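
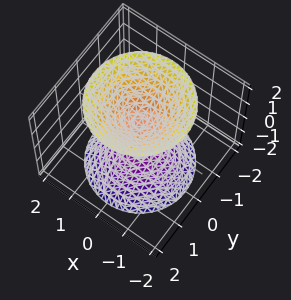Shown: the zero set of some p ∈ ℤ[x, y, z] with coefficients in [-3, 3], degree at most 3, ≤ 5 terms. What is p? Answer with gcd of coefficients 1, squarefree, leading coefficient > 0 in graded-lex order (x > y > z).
1. The picture has 2 separate pieces.
2. The degree is 2 — two separate bowl-shaped sheets opening away from each other; a quadric.
3. Symmetries: rotational symmetry about the z-axis ⇒ p depends on x, y only through x² + y²; it's symmetric under z → −z, forcing even powers of z.
4. Observable constraints: a circular section at z = -1 has radius between 0 and 1; it misses every integer gridline on the x-axis; it misses every integer gridline on the y-axis.
5. Matching integer coefficients to the picture gives p.

3*x^2 + 3*y^2 - 2*z^2 + 1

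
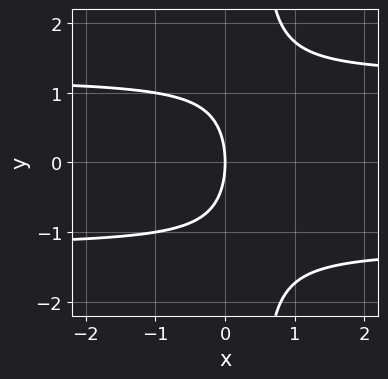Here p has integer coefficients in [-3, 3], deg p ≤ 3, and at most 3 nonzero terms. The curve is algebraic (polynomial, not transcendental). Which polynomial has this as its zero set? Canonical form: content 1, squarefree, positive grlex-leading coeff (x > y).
(a) Degree: the shape is more complex than any degree-2 curve, so deg p = 3.
(b) Symmetries: it's symmetric under y → −y, forcing even powers of y.
(c) From the axis intercepts and sections: it meets the y-axis at y = 0 (among the integer gridlines); one x-axis crossing is at x = 0.
(d) The integer polynomial consistent with all of this is the stated p.

2*x*y^2 - y^2 - 3*x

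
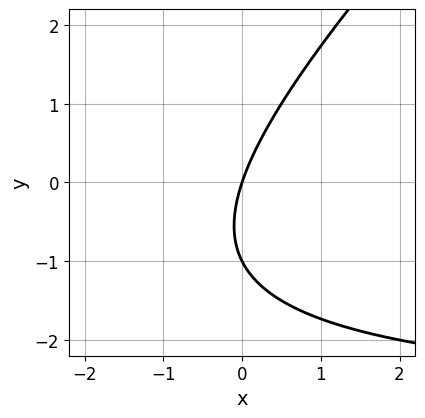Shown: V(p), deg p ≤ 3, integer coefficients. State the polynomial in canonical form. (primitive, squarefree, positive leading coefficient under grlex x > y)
First, degree: the shape is more complex than any degree-1 curve, so deg p = 2.
Then, from the axis intercepts and sections: one x-axis crossing is at x = 0; the y-axis gridline crossings are at y ∈ {-1, 0}.
Finally, putting this together gives p.

x*y - y^2 + 3*x - y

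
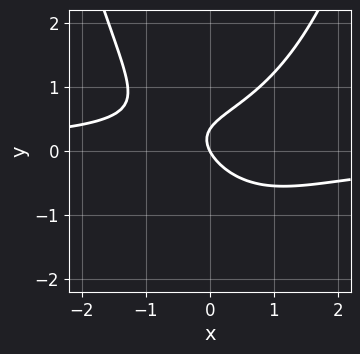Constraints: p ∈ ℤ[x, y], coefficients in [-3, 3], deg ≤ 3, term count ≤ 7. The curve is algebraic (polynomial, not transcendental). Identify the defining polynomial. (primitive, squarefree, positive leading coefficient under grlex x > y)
2*x^2*y - x*y - 3*y^2 + 2*x + y

1. deg p = 3. The shape is more complex than any degree-2 curve.
2. Against the integer gridlines: it meets the x-axis at x = 0 (among the integer gridlines); it meets the y-axis at y = 0 (among the integer gridlines).
3. These observations pin down the coefficients.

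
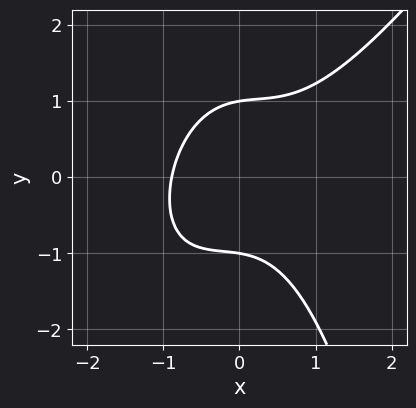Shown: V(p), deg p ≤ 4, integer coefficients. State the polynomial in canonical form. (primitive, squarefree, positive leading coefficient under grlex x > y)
3*x^3 - 2*x^2*y - 3*y^2 + x + 3

The degree is 3 — the shape is more complex than any degree-2 curve.
From the axis intercepts and sections: among the integer gridlines, it crosses the y-axis at y ∈ {-1, 1}.
Assembling these constraints gives the stated polynomial.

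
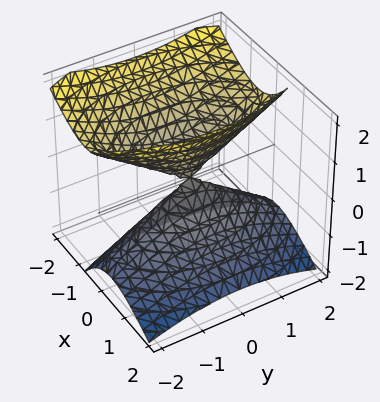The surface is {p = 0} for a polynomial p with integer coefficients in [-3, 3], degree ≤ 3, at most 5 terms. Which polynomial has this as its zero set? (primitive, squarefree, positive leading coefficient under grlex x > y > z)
1. The picture has 2 separate pieces. Treating them together as one polynomial.
2. The degree is 2 — the shape is more complex than any degree-1 surface.
3. From the axis intercepts and sections: one x-axis crossing is at x = 0; one z-axis crossing is at z = 0; it crosses the y-axis at the gridline y = 0.
4. Putting this together gives p.

3*x^2 + 2*x*z + y^2 - 2*z^2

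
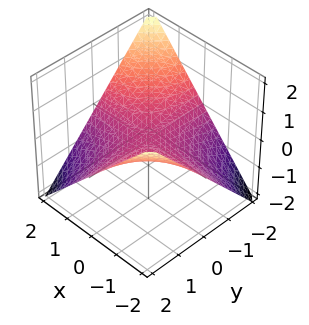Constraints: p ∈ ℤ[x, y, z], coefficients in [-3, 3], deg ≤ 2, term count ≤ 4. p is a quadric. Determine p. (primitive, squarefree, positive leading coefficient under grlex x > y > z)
The degree is 2 — a hyperbolic paraboloid; a quadric.
Against the integer gridlines: every point of the x-axis in the box is on the surface; one z-axis crossing is at z = 0.
Assembling these constraints gives the stated polynomial. Check: (0, 1, 0) on the y-axis lies on the surface, and p(0, 1, 0) = 0. ✓

x*y + 2*z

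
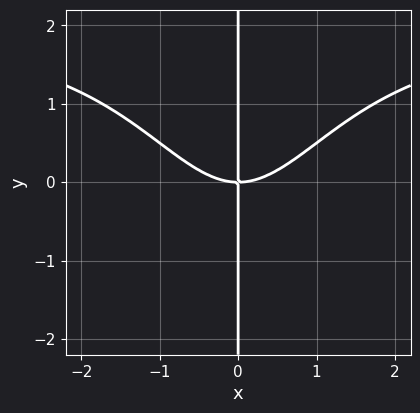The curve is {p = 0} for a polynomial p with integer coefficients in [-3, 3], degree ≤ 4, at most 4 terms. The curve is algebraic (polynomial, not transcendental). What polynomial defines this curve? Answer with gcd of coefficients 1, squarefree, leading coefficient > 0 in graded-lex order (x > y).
x^3*y - 2*x^3 + 3*x*y

First, the degree is 4 — the shape is more complex than any degree-3 curve.
Next, checking where it meets the axes: it meets the x-axis at x = 0 (among the integer gridlines); the visible y-axis segment lies entirely on the curve.
Finally, fitting integer coefficients to these (and the overall shape) gives p.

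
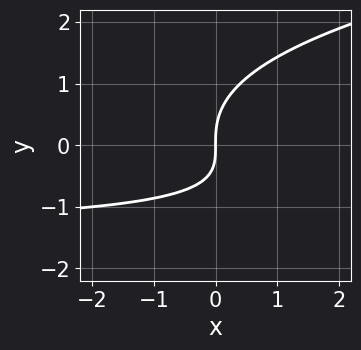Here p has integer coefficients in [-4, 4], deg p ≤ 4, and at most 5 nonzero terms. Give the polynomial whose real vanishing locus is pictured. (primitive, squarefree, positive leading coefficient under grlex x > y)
2*y^3 - 2*x*y - 3*x

(a) Degree: the shape is more complex than any degree-2 curve, so deg p = 3.
(b) Reading off the gridlines: one y-axis crossing is at y = 0; one x-axis crossing is at x = 0.
(c) Putting this together gives p.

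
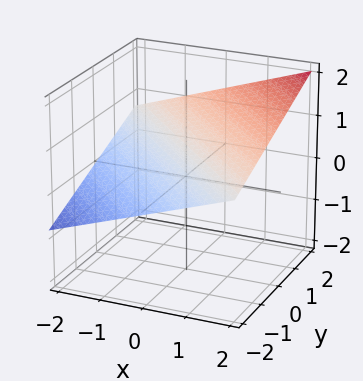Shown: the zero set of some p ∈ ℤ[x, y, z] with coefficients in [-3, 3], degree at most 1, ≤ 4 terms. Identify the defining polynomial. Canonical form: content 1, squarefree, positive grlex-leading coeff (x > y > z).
(a) The degree is 1 — the surface is flat (a plane).
(b) Reading off the gridlines: one x-axis crossing is at x = -2; it crosses the y-axis at the gridline y = -2.
(c) Fitting integer coefficients to these (and the overall shape) gives p.

x + y - 3*z + 2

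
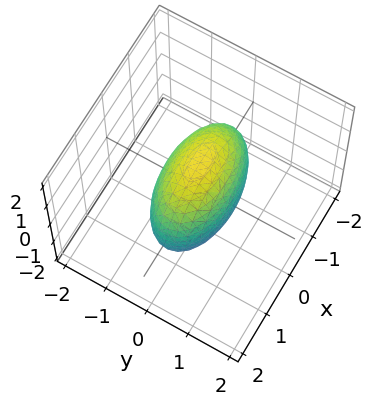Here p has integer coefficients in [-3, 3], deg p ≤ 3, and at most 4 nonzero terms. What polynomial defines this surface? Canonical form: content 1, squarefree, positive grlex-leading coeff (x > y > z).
x^2 + 3*y^2 + z^2 - 2

First, degree: a closed, bounded, convex surface; a quadric, so deg p = 2.
Then, symmetries: mirror symmetry y ↦ −y ⇒ only even powers of y; the z ↦ −z reflection is a symmetry, so z appears only in even powers; it's symmetric under x → −x, forcing even powers of x.
Finally, matching integer coefficients to the picture gives p.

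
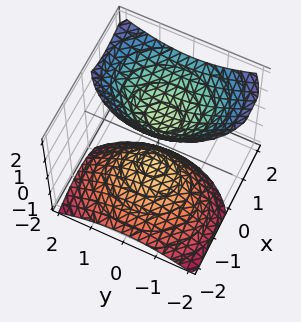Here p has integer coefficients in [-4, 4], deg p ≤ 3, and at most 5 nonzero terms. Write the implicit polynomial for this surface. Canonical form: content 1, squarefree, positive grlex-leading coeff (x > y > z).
3*x^2 - 3*x*z + 2*y^2 - 2*z^2 + 1

1. There are 2 components. They look like related sheets of one shape, so recover p as a whole.
2. Degree: the shape is more complex than any degree-1 surface, so deg p = 2.
3. Against the integer gridlines: the surface avoids every integer x-axis point in the box; it misses every integer gridline on the y-axis.
4. Matching integer coefficients to the picture gives p.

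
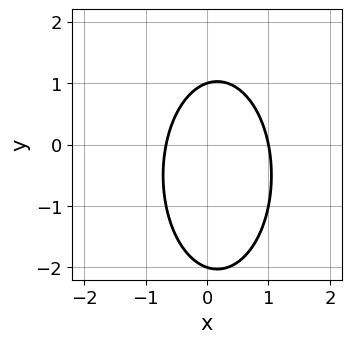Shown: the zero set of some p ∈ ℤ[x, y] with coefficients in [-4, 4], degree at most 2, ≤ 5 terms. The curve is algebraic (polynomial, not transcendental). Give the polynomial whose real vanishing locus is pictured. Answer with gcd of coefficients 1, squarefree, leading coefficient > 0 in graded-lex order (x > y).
deg p = 2.
Checking where it meets the axes: among the integer gridlines, it crosses the y-axis at y ∈ {-2, 1}; it meets the x-axis at x = 1 (among the integer gridlines).
Assembling these constraints gives the stated polynomial.

3*x^2 + y^2 - x + y - 2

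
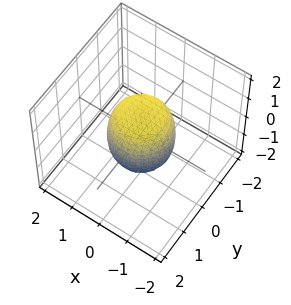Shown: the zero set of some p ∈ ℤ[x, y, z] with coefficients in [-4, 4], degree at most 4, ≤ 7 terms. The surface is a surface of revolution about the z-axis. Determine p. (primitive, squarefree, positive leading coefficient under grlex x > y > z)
2*x^4 + 4*x^2*y^2 + 2*y^4 - x^2 - y^2 + z^2 - 1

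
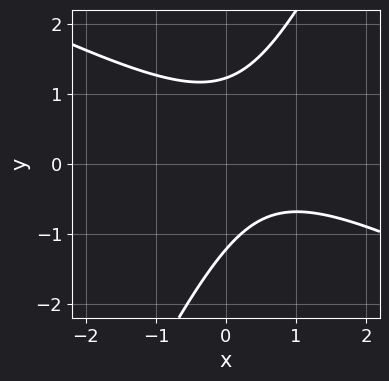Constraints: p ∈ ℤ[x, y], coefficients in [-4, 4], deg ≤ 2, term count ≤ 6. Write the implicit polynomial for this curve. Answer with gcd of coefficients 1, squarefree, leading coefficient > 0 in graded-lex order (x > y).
2*x^2 + 3*x*y - 2*y^2 - 2*x + 3

Degree: no degree-1 curve has this shape, so deg p = 2.
Checking where it meets the axes: no x-intercept at any integer in the box.
Together with the visible shape, these determine p as stated.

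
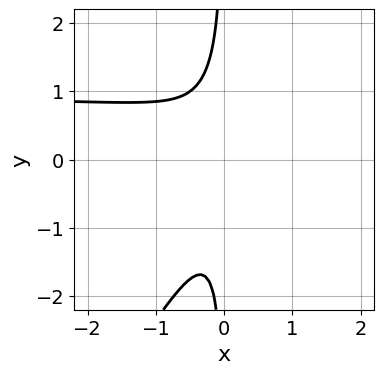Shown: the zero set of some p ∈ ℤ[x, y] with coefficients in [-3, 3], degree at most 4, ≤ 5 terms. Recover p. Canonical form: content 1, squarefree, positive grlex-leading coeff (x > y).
3*x^2*y - 2*x*y^2 - 3*x^2 - 1

(a) deg p = 3. The shape is more complex than any degree-2 curve.
(b) From the visible intercepts: no y-intercept at any integer in the box; no x-intercept at any integer in the box.
(c) Matching integer coefficients to the picture gives p.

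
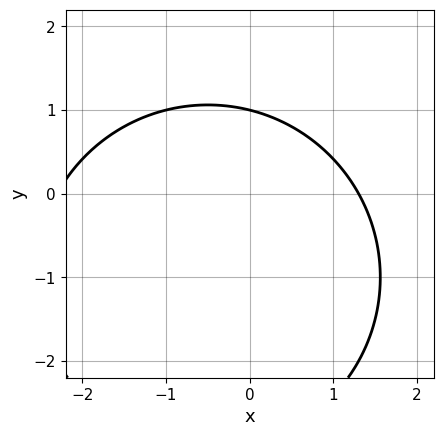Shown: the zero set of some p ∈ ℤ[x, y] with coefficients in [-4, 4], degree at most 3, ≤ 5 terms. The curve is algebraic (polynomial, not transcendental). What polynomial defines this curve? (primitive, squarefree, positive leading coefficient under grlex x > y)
The degree is 2 — a generic line meets the curve in up to 2 points.
Observable constraints: one y-axis crossing is at y = 1.
Fitting integer coefficients to these (and the overall shape) gives p.

x^2 + y^2 + x + 2*y - 3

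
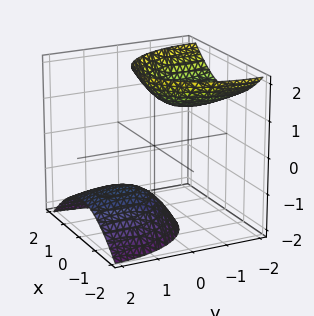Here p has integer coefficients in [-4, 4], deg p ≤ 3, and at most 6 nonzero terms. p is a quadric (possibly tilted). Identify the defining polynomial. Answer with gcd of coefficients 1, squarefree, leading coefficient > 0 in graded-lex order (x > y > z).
2*x^2 + y^2 + 2*y*z - z^2 + 2

There are 2 components. Treating them together as one polynomial.
deg p = 2. The shape is more complex than any degree-1 surface.
From the visible intercepts: no y-intercept at any integer in the box; the surface avoids every integer x-axis point in the box.
Assembling these constraints gives the stated polynomial.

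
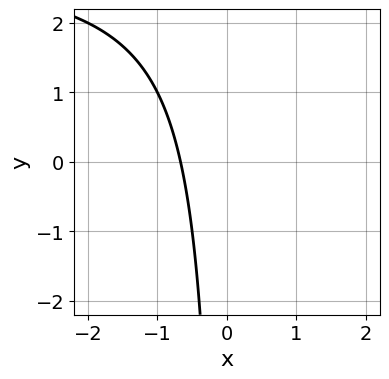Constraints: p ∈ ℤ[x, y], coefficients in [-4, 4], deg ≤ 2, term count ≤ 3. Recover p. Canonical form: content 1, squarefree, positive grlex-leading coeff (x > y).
(a) The degree is 2 — the shape is more complex than any degree-1 curve.
(b) From the visible intercepts: the curve avoids every integer y-axis point in the box.
(c) Fitting integer coefficients to these (and the overall shape) gives p.

x*y - 3*x - 2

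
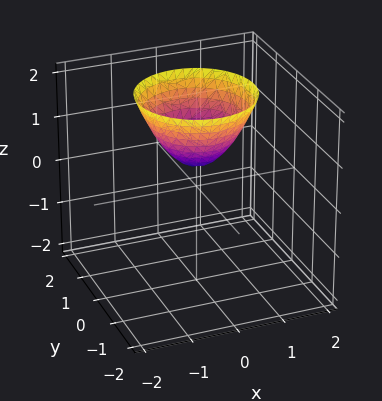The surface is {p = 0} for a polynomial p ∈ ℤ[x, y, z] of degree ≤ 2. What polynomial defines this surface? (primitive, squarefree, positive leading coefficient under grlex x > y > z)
2*x^2 + 2*y^2 - 2*z + 1

(a) Degree: no degree-1 surface has this shape, so deg p = 2.
(b) Symmetries: the surface is invariant under rotation about z: p = q(x² + y², z).
(c) Observable constraints: the surface avoids every integer x-axis point in the box; the surface avoids every integer y-axis point in the box; a circular section at z = 2 has radius between 1 and 2.
(d) The integer polynomial consistent with all of this is the stated p.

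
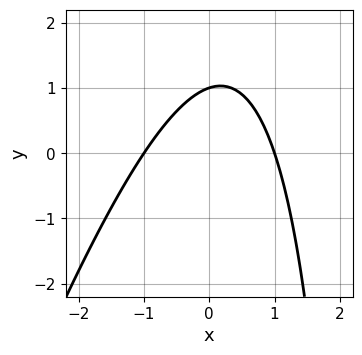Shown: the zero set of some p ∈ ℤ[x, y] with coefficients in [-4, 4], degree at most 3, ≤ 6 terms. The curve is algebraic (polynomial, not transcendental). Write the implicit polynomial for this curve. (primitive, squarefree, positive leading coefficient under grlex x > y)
3*x^2 - x*y + 3*y - 3

First, deg p = 2. No degree-1 curve has this shape.
Then, reading off the gridlines: it meets the y-axis at y = 1 (among the integer gridlines); the x-axis gridline crossings are at x ∈ {-1, 1}.
Finally, solving for integer coefficients yields p as stated.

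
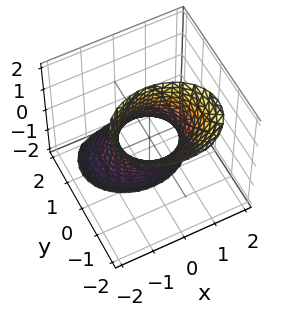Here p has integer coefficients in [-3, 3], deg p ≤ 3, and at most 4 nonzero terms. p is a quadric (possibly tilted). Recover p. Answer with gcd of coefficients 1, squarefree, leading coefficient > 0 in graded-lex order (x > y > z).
1. The degree is 2 — a generic line meets the surface in up to 2 points.
2. Observable constraints: it misses every integer gridline on the z-axis; among the integer gridlines, it crosses the x-axis at x ∈ {-1, 1}.
3. Together with the visible shape, these determine p as stated.

2*x^2 + 3*y^2 + 3*y*z - 2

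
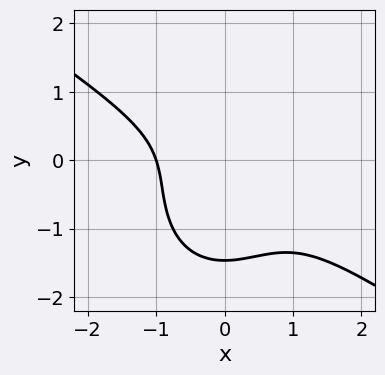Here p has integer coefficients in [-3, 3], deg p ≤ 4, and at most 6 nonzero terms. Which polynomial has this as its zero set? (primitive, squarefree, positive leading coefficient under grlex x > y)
x^3 + x^2*y + y^3 + y^2 + 1

First, the degree is 3 — no degree-2 curve has this shape.
Next, checking where it meets the axes: it crosses the x-axis at the gridline x = -1.
Finally, these observations pin down the coefficients.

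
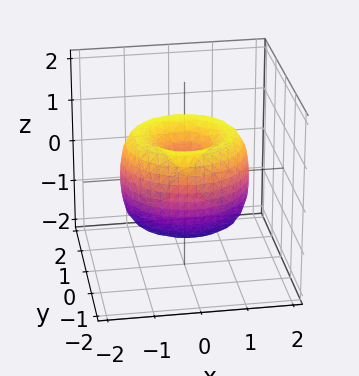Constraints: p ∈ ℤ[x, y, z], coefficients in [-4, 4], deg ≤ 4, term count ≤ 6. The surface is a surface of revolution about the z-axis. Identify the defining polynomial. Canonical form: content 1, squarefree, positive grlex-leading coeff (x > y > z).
The degree is 4 — the shape is more complex than any degree-3 surface.
Symmetries: rotational symmetry about the z-axis ⇒ p depends on x, y only through x² + y².
Reading off the gridlines: it meets the z-axis at z = 0 (among the integer gridlines); a circular section at z = -1 has radius exactly 1; it crosses the x-axis at the gridline x = 0; it crosses the y-axis at the gridline y = 0.
Fitting integer coefficients to these (and the overall shape) gives p.

x^4 + 2*x^2*y^2 + y^4 - 2*x^2 - 2*y^2 + z^2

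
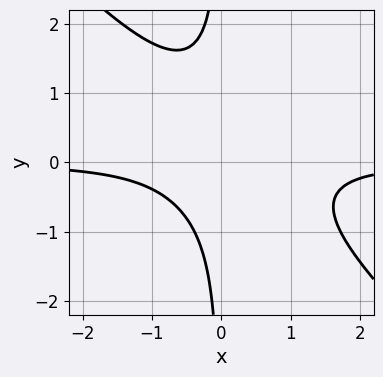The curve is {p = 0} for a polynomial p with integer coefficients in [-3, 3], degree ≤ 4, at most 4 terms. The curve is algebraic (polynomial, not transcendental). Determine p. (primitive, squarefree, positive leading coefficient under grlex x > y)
The degree is 3 — no degree-2 curve has this shape.
From the axis intercepts and sections: no y-intercept at any integer in the box; it misses every integer gridline on the x-axis.
These observations pin down the coefficients.

3*x^2*y + 3*x*y^2 - x*y + 2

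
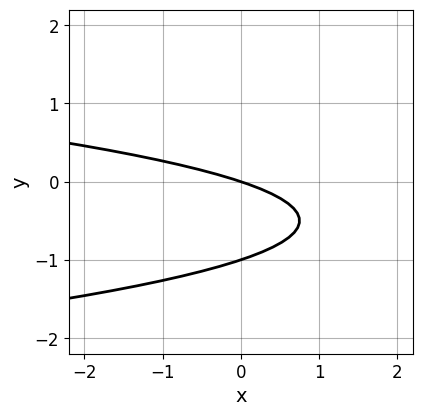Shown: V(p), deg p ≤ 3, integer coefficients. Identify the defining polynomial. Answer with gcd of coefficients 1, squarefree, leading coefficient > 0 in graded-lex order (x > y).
deg p = 2. A generic line meets the curve in up to 2 points.
From the visible intercepts: it crosses the x-axis at the gridline x = 0; among the integer gridlines, it crosses the y-axis at y ∈ {-1, 0}.
Solving for integer coefficients yields p as stated.

3*y^2 + x + 3*y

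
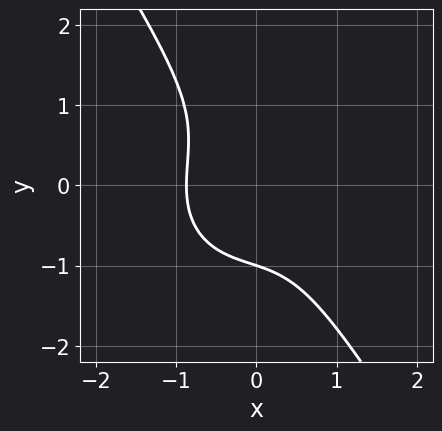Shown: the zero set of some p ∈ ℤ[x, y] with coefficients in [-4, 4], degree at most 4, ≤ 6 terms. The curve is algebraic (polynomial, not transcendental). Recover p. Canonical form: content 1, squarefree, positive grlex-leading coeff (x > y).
3*x^3 + 2*x*y^2 + 2*y^3 + 2

First, deg p = 3. The shape is more complex than any degree-2 curve.
Then, from the axis intercepts and sections: one y-axis crossing is at y = -1.
Finally, fitting integer coefficients to these (and the overall shape) gives p.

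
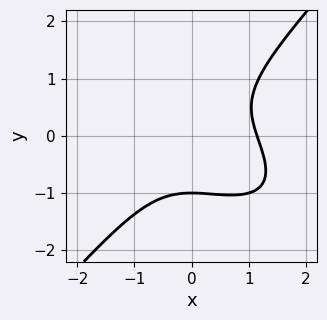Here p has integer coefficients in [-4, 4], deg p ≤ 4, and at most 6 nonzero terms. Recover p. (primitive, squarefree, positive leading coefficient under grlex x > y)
2*x^3 + 2*x^2*y - 3*y^3 - 3

(a) The degree is 3 — the shape is more complex than any degree-2 curve.
(b) Observable constraints: one y-axis crossing is at y = -1.
(c) Matching integer coefficients to the picture gives p.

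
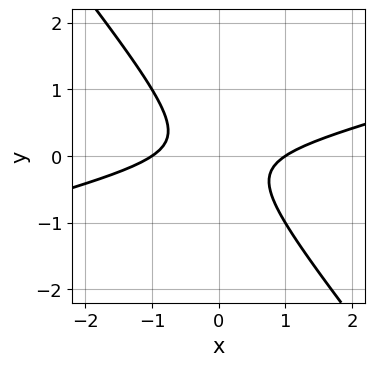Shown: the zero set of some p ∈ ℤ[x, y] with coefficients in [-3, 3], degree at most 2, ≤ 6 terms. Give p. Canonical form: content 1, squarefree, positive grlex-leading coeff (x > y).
deg p = 2. A generic line meets the curve in up to 2 points.
Checking where it meets the axes: it misses every integer gridline on the y-axis; among the integer gridlines, it crosses the x-axis at x ∈ {-1, 1}.
Together with the visible shape, these determine p as stated.

x^2 - 3*x*y - 3*y^2 - 1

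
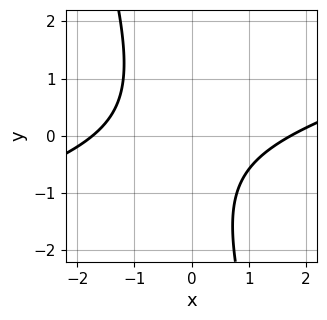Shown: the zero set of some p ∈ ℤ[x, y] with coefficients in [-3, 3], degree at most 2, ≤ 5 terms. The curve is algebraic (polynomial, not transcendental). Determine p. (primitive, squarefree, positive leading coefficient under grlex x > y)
The degree is 2 — a generic line meets the curve in up to 2 points.
From the visible intercepts: the curve avoids every integer y-axis point in the box.
Together with the visible shape, these determine p as stated.

x^2 - 3*x*y - y^2 - y - 3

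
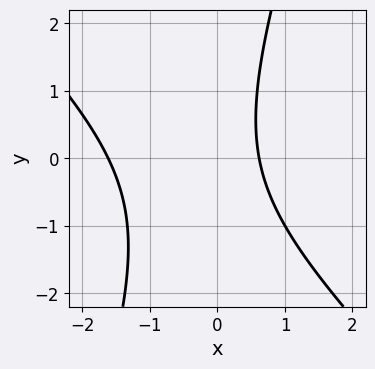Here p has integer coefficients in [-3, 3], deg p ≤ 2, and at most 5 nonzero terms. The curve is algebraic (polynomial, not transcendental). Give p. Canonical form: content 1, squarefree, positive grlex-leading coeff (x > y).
deg p = 2. The shape is more complex than any degree-1 curve.
From the axis intercepts and sections: it misses every integer gridline on the y-axis.
Matching integer coefficients to the picture gives p.

3*x^2 + 2*x*y - y^2 + 3*x - 3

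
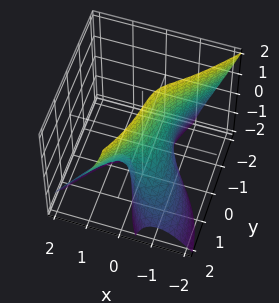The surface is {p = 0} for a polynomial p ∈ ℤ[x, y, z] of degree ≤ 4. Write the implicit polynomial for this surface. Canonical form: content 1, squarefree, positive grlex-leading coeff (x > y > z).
3*x^3 + 3*x*y*z - y^3 + 2*x*z + 1

(a) The degree is 3 — the shape is more complex than any degree-2 surface.
(b) Against the integer gridlines: the surface avoids every integer z-axis point in the box; it crosses the y-axis at the gridline y = 1.
(c) The integer polynomial consistent with all of this is the stated p.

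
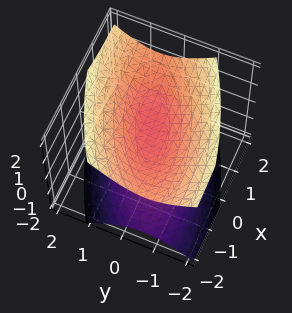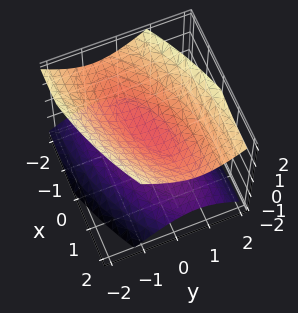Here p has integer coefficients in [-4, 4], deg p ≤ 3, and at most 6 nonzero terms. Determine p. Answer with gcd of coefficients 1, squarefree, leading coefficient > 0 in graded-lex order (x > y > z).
First, there are 2 components. They look like related sheets of one shape, so recover p as a whole.
Next, degree: the shape is more complex than any degree-1 surface, so deg p = 2.
Next, observable constraints: it misses every integer gridline on the x-axis; it misses every integer gridline on the y-axis.
Finally, assembling these constraints gives the stated polynomial.

x^2 - 2*x*y + 3*y^2 - 3*z^2 + 1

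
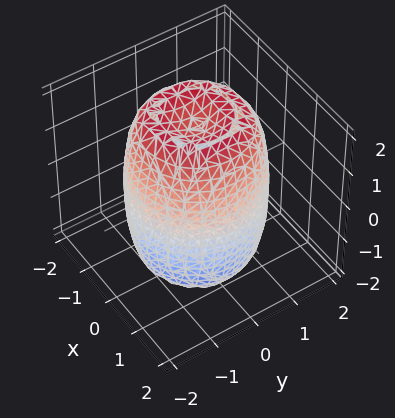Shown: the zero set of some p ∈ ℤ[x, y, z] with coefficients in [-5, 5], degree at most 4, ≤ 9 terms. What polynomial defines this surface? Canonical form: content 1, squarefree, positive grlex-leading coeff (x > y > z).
2*x^4 + 4*x^2*y^2 + 2*y^4 - 3*x^2 - 3*y^2 + z^2 - 3

First, deg p = 4. A generic line meets the surface in up to 4 points.
Next, by symmetry, the z-axis is an axis of rotation, so x and y enter only as x² + y².
Then, from the axis intercepts and sections: a circular section at z = 2 has radius between 0 and 1.
Finally, together with the visible shape, these determine p as stated.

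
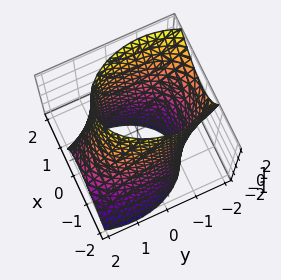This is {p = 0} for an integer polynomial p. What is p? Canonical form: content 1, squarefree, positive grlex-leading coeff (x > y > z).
2*x^2 - x*z + y^2 + y*z - 3

(a) deg p = 2. The shape is more complex than any degree-1 surface.
(b) Reading off the gridlines: the surface avoids every integer z-axis point in the box.
(c) Together with the visible shape, these determine p as stated.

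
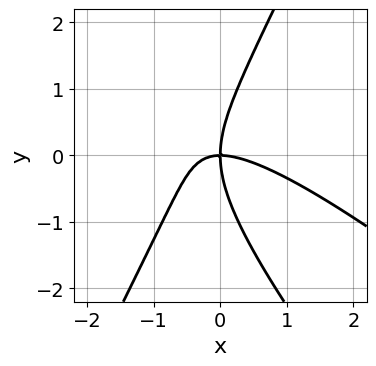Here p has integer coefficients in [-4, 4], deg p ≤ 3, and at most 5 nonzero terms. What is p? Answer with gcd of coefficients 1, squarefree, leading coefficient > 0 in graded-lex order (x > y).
2*x^3 + 3*x^2*y - y^3 + 3*x*y

First, degree: a generic line meets the curve in up to 3 points, so deg p = 3.
Then, reading off the gridlines: it crosses the y-axis at the gridline y = 0; one x-axis crossing is at x = 0.
Finally, putting this together gives p.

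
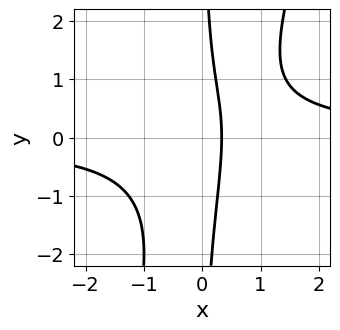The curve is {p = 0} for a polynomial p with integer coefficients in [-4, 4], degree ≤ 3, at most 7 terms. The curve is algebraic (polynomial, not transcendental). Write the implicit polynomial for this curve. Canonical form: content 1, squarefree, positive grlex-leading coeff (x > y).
3*x^2*y - x*y^2 - x*y - 3*x + 1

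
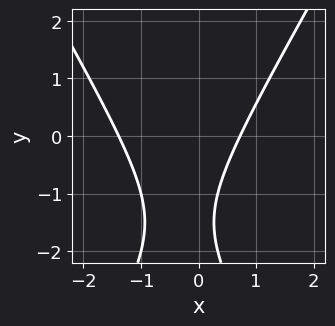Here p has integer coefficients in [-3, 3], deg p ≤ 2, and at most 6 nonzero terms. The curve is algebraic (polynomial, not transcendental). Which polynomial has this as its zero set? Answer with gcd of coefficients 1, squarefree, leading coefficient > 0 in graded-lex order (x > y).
(a) Degree: the shape is more complex than any degree-1 curve, so deg p = 2.
(b) From the axis intercepts and sections: no y-intercept at any integer in the box.
(c) Matching integer coefficients to the picture gives p.

3*x^2 - y^2 + 2*x - 3*y - 3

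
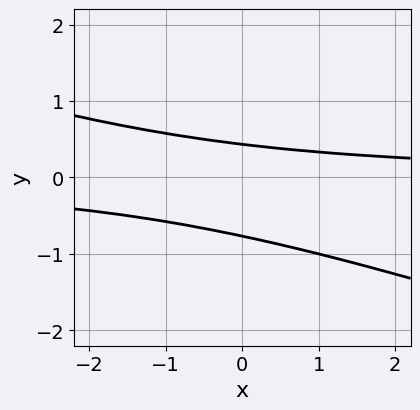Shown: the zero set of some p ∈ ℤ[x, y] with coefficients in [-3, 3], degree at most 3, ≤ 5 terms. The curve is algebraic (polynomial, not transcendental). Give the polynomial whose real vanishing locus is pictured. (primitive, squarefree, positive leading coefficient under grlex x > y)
x*y + 3*y^2 + y - 1

1. Degree: a generic line meets the curve in up to 2 points, so deg p = 2.
2. From the axis intercepts and sections: it misses every integer gridline on the x-axis.
3. Assembling these constraints gives the stated polynomial.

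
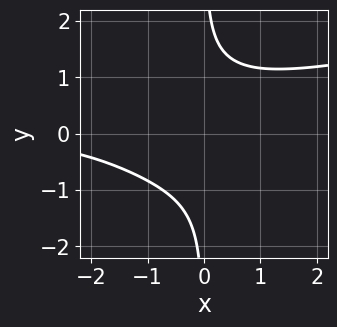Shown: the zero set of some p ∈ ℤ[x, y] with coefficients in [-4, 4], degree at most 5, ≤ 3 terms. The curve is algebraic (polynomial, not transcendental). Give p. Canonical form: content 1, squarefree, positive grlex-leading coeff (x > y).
Degree: a generic line meets the curve in up to 4 points, so deg p = 4.
Reading off the gridlines: no y-intercept at any integer in the box; it misses every integer gridline on the x-axis.
The integer polynomial consistent with all of this is the stated p.

2*x*y^3 - x^2*y - 2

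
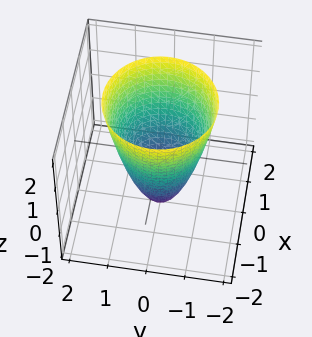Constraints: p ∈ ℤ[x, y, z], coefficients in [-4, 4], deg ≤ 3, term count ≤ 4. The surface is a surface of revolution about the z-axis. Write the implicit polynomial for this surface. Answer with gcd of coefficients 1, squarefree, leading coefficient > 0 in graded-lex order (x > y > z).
Degree: no degree-1 surface has this shape, so deg p = 2.
Symmetry: the z-axis is an axis of rotation, so x and y enter only as x² + y².
Observable constraints: the x-axis gridline crossings are at x ∈ {-1, 1}; one z-axis crossing is at z = -2.
Assembling these constraints gives the stated polynomial. Check: (0, 1, 0) on the y-axis lies on the surface, and p(0, 1, 0) = 0. ✓

2*x^2 + 2*y^2 - z - 2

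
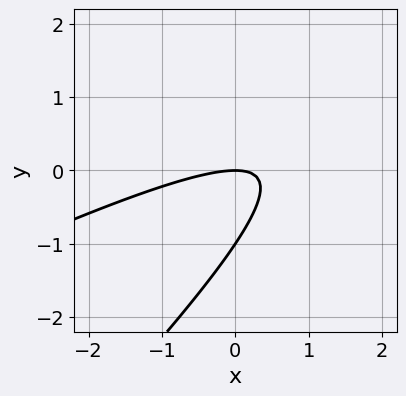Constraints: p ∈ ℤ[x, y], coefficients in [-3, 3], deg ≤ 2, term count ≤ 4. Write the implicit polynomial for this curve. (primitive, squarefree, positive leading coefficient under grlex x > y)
First, the degree is 2 — no degree-1 curve has this shape.
Then, from the axis intercepts and sections: the y-axis gridline crossings are at y ∈ {-1, 0}; it crosses the x-axis at the gridline x = 0.
Finally, solving for integer coefficients yields p as stated.

x^2 - 3*x*y + 2*y^2 + 2*y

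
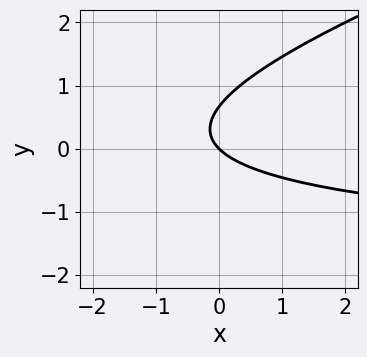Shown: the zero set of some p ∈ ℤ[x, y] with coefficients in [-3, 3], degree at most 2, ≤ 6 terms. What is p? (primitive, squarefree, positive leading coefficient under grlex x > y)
x*y - 3*y^2 + 2*x + 2*y

Degree: no degree-1 curve has this shape, so deg p = 2.
From the axis intercepts and sections: it crosses the x-axis at the gridline x = 0; it crosses the y-axis at the gridline y = 0.
Fitting integer coefficients to these (and the overall shape) gives p.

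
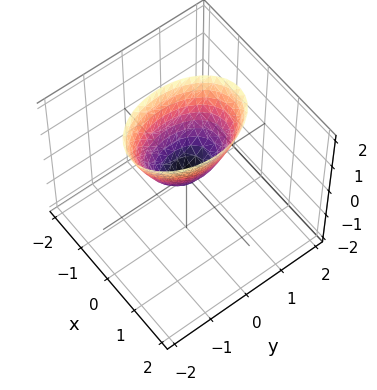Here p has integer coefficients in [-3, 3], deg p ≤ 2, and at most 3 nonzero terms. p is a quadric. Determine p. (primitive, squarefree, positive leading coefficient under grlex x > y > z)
2*x^2 + y^2 - z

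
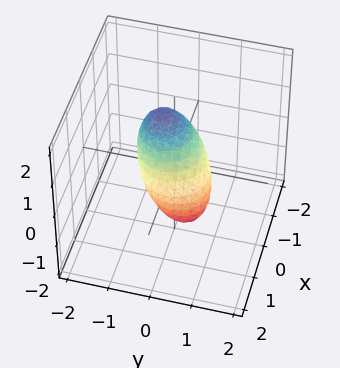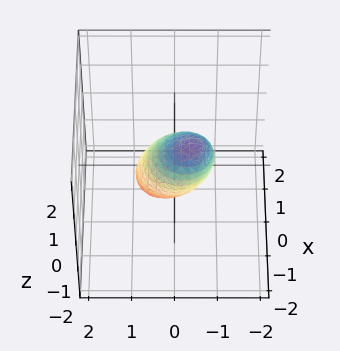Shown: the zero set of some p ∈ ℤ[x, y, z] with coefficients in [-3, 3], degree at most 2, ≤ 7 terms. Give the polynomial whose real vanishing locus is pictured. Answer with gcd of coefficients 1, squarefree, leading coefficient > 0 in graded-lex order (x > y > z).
3*x^2 + 2*x*z + 3*y^2 + 2*y*z + 2*z^2 - 2

(a) Degree: no degree-1 surface has this shape, so deg p = 2.
(b) Checking where it meets the axes: the z-axis gridline crossings are at z ∈ {-1, 1}.
(c) Fitting integer coefficients to these (and the overall shape) gives p.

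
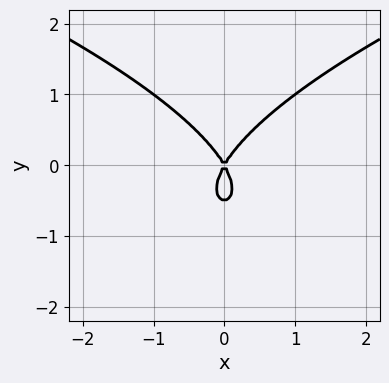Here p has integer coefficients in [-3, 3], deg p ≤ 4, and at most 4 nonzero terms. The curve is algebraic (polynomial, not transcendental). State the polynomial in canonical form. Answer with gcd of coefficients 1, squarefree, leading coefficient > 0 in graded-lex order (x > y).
1. The degree is 3 — no degree-2 curve has this shape.
2. Symmetries: mirror symmetry x ↦ −x ⇒ only even powers of x.
3. Checking where it meets the axes: one y-axis crossing is at y = 0; it crosses the x-axis at the gridline x = 0.
4. These observations pin down the coefficients.

2*y^3 - 3*x^2 + y^2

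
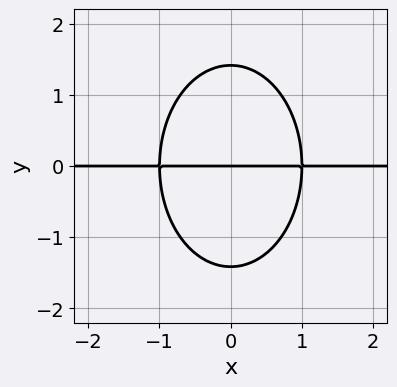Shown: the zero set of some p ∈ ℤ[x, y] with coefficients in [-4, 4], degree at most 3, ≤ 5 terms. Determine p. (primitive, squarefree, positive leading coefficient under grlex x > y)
2*x^2*y + y^3 - 2*y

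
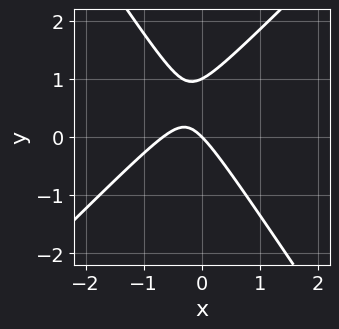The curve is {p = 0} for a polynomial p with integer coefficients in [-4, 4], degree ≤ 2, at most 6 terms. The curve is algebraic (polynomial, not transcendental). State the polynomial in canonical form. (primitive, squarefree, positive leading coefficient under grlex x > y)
1. Degree: no degree-1 curve has this shape, so deg p = 2.
2. Checking where it meets the axes: one x-axis crossing is at x = 0; among the integer gridlines, it crosses the y-axis at y ∈ {0, 1}.
3. Matching integer coefficients to the picture gives p.

3*x^2 - x*y - 2*y^2 + 2*x + 2*y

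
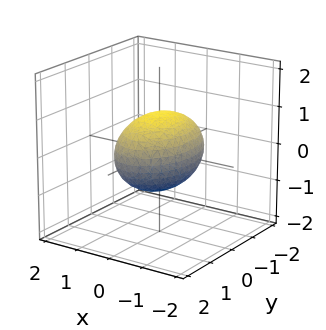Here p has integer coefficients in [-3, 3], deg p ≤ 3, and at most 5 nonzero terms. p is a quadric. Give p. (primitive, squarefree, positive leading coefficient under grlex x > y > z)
2*x^2 + y^2 + 2*z^2 - 2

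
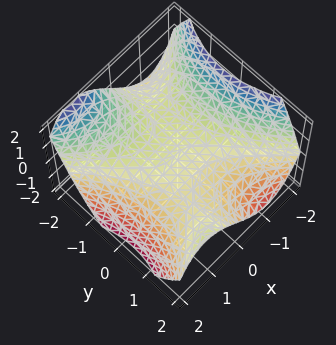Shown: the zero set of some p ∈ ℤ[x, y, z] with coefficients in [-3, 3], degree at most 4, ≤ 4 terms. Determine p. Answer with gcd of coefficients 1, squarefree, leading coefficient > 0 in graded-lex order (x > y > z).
x^3 - x*y^2 + y + 3*z

First, deg p = 3. The shape is more complex than any degree-2 surface.
Next, from the axis intercepts and sections: one z-axis crossing is at z = 0; it crosses the x-axis at the gridline x = 0.
Finally, fitting integer coefficients to these (and the overall shape) gives p.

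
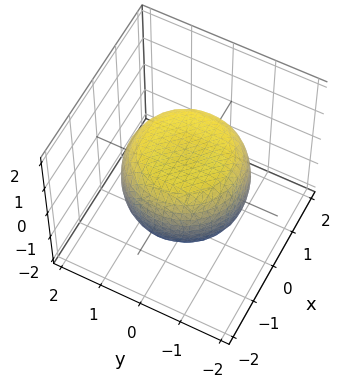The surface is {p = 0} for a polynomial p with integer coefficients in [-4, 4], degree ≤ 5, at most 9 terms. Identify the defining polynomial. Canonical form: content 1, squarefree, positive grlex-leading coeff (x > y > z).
1. deg p = 4.
2. Symmetry: the surface is invariant under rotation about z: p = q(x² + y², z).
3. Checking where it meets the axes: the z-axis gridline crossings are at z ∈ {-1, 1}; a circular section at z = -1 has radius exactly 1.
4. Fitting integer coefficients to these (and the overall shape) gives p.

x^4 + 2*x^2*y^2 + y^4 - x^2 - y^2 + 2*z^2 - 2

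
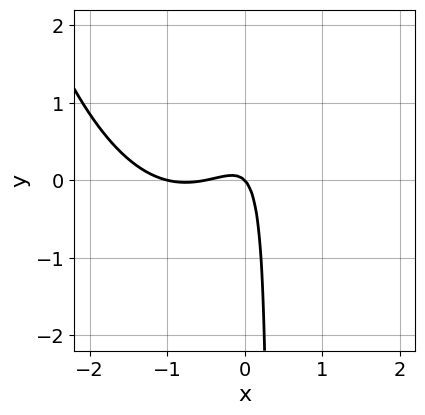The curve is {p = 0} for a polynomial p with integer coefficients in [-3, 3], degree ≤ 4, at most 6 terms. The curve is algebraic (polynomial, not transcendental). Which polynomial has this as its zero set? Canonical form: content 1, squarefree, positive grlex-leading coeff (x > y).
deg p = 3.
Reading off the gridlines: the x-axis gridline crossings are at x ∈ {-1, 0}; it crosses the y-axis at the gridline y = 0.
Matching integer coefficients to the picture gives p.

2*x^3 + 3*x^2 - 3*x*y + x + y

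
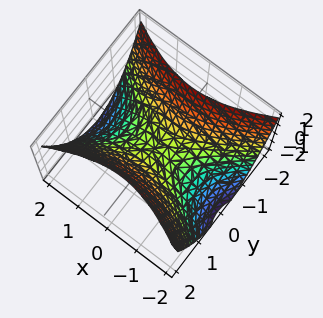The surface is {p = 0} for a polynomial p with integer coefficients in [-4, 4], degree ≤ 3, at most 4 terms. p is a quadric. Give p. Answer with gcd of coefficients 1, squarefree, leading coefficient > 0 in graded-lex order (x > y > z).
x^2 - 2*y^2 + 2*z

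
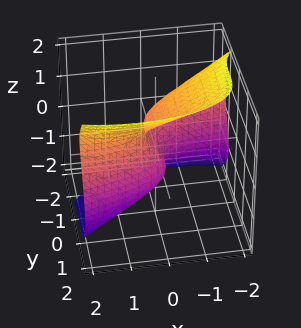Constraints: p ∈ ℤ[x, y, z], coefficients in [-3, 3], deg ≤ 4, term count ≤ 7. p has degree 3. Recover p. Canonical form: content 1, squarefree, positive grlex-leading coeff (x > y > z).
x^2*z + 3*y^3 - 2*z^3 - 3*x + 2*z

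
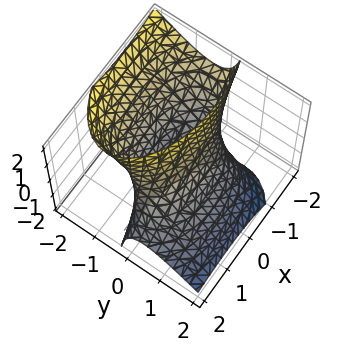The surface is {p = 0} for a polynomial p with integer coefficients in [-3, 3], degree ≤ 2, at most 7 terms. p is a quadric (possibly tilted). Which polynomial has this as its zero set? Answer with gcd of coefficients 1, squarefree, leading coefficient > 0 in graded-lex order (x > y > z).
x^2 + x*z + 3*y^2 + 3*y*z - 2

(a) Degree: a generic line meets the surface in up to 2 points, so deg p = 2.
(b) From the axis intercepts and sections: no z-intercept at any integer in the box.
(c) Putting this together gives p.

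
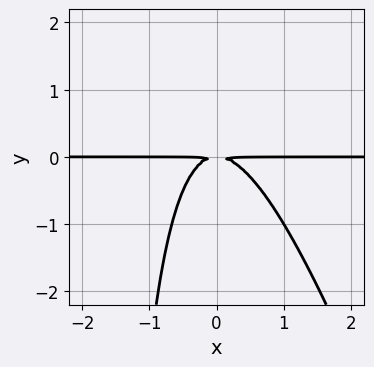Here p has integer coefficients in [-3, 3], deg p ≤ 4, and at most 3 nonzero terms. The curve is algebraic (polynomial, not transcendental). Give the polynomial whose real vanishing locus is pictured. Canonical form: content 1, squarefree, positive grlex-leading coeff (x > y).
Degree: the shape is more complex than any degree-2 curve, so deg p = 3.
From the axis intercepts and sections: the visible x-axis segment lies entirely on the curve.
Together with the visible shape, these determine p as stated.

3*x^2*y + x*y^2 + 2*y^2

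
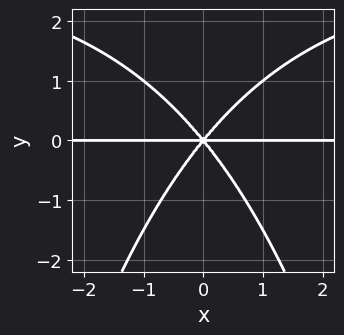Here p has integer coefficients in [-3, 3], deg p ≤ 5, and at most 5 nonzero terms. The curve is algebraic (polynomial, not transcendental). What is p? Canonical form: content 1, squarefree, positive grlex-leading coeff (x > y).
x^2*y^2 - 3*x^2*y + 2*y^3

1. The degree is 4 — a generic line meets the curve in up to 4 points.
2. Symmetries: it's symmetric under x → −x, forcing even powers of x.
3. From the axis intercepts and sections: it meets the y-axis at y = 0 (among the integer gridlines); the visible x-axis segment lies entirely on the curve.
4. Assembling these constraints gives the stated polynomial.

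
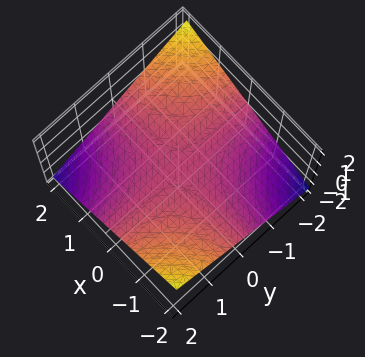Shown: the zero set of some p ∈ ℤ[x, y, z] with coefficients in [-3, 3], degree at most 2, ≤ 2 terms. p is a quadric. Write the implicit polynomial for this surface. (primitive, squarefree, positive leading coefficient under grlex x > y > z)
deg p = 2. A hyperbolic paraboloid; a quadric.
Reading off the gridlines: it meets the z-axis at z = 0 (among the integer gridlines); the visible x-axis segment lies entirely on the surface; the visible y-axis segment lies entirely on the surface.
Putting this together gives p.

x*y + 3*z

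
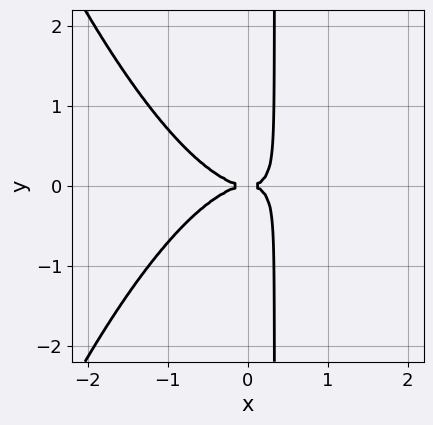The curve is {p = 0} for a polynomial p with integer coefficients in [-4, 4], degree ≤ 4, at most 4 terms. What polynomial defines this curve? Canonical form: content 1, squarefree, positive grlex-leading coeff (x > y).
2*x^4 + 3*x*y^2 - y^2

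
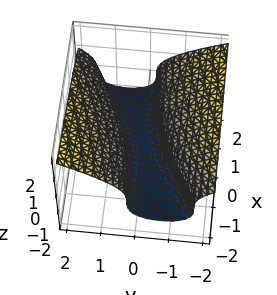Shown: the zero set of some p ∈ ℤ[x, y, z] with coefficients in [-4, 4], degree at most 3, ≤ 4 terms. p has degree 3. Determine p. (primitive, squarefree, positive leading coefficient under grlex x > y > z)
1. deg p = 3.
2. Reading off the gridlines: the surface avoids every integer x-axis point in the box.
3. Matching integer coefficients to the picture gives p.

3*z^3 + 2*x*y - 3*y^2 + 1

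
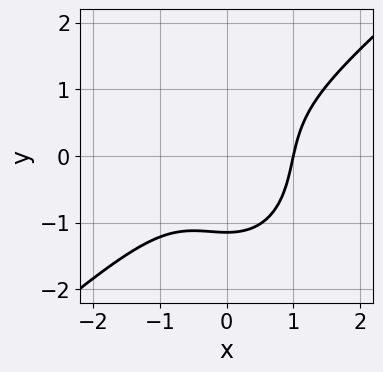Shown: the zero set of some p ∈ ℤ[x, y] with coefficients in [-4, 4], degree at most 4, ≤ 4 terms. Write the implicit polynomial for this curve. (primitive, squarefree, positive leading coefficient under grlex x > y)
deg p = 3. No degree-2 curve has this shape.
From the visible intercepts: it crosses the x-axis at the gridline x = 1.
The integer polynomial consistent with all of this is the stated p.

3*x^3 - 2*x^2*y - 2*y^3 - 3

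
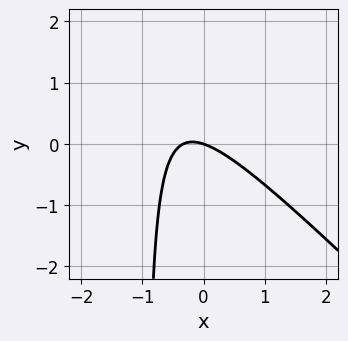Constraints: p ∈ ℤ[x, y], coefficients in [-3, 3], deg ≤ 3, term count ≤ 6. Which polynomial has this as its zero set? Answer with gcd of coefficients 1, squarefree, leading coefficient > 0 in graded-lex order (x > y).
1. The degree is 2 — the shape is more complex than any degree-1 curve.
2. From the visible intercepts: it crosses the x-axis at the gridline x = 0; it crosses the y-axis at the gridline y = 0.
3. Putting this together gives p.

3*x^2 + 3*x*y + x + 3*y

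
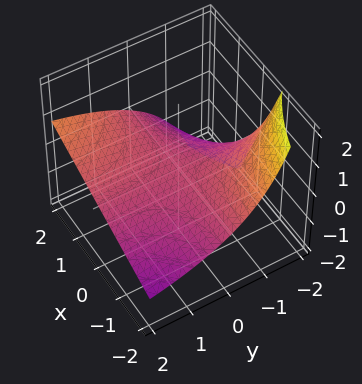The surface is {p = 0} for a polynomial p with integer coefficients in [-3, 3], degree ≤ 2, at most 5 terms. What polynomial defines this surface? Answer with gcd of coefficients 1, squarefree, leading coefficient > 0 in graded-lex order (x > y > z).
x*y - y*z - 3*z

1. deg p = 2. The shape is more complex than any degree-1 surface.
2. Against the integer gridlines: it crosses the z-axis at the gridline z = 0; the visible x-axis segment lies entirely on the surface; the visible y-axis segment lies entirely on the surface.
3. The integer polynomial consistent with all of this is the stated p.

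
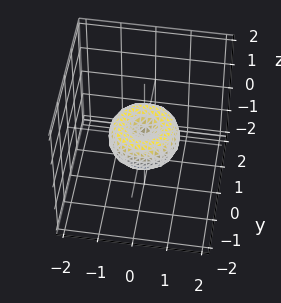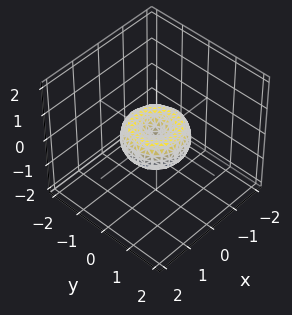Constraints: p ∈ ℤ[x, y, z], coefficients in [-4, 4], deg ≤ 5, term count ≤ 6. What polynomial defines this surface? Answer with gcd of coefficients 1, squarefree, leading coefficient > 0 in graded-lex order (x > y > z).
x^4 + 2*x^2*y^2 + y^4 - x^2 - y^2 + z^2

1. Degree: a generic line meets the surface in up to 4 points, so deg p = 4.
2. Symmetry: every cross-section ⟂ z is a circle, so x, y appear only via x² + y².
3. From the visible intercepts: a circular section at z = 0 has radius exactly 1; among the integer gridlines, it crosses the y-axis at y ∈ {-1, 0, 1}; the x-axis gridline crossings are at x ∈ {-1, 0, 1}; it crosses the z-axis at the gridline z = 0.
4. Putting this together gives p.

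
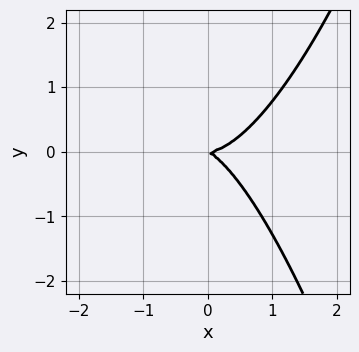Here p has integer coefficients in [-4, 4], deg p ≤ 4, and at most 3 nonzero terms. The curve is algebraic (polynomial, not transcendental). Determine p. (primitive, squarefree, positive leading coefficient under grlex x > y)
2*x^3 - x*y - 2*y^2

1. Degree: a generic line meets the curve in up to 3 points, so deg p = 3.
2. Against the integer gridlines: one y-axis crossing is at y = 0; it crosses the x-axis at the gridline x = 0.
3. Matching integer coefficients to the picture gives p.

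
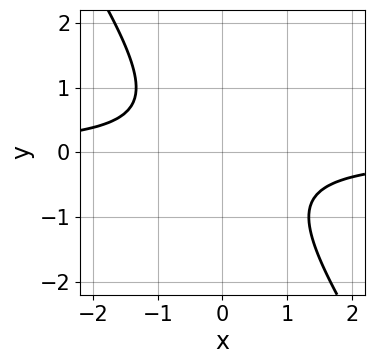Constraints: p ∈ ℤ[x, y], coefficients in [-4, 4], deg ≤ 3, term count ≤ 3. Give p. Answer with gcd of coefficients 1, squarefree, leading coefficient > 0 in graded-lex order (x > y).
3*x*y + 2*y^2 + 2

deg p = 2. The shape is more complex than any degree-1 curve.
From the axis intercepts and sections: no y-intercept at any integer in the box; no x-intercept at any integer in the box.
Together with the visible shape, these determine p as stated.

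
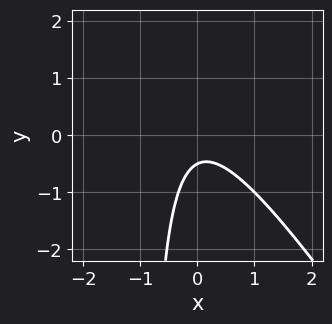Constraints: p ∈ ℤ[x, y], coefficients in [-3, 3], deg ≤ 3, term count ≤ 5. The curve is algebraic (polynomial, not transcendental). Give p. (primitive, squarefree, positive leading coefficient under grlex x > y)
First, the degree is 2 — the shape is more complex than any degree-1 curve.
Next, checking where it meets the axes: no x-intercept at any integer in the box.
Finally, putting this together gives p.

3*x^2 + 2*x*y + 2*y + 1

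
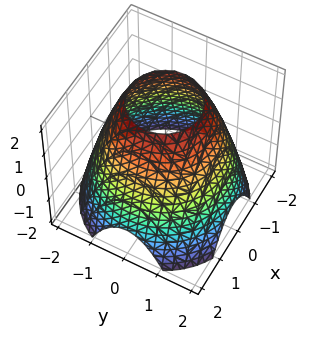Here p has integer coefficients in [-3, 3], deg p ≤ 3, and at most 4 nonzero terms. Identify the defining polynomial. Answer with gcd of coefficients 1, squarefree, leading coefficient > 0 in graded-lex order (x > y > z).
x^2 + y^2 + z - 3

1. Degree: the shape is more complex than any degree-1 surface, so deg p = 2.
2. By symmetry, the z-axis is an axis of rotation, so x and y enter only as x² + y².
3. From the axis intercepts and sections: it misses every integer gridline on the z-axis; a circular section at z = 1 has radius between 1 and 2.
4. The integer polynomial consistent with all of this is the stated p.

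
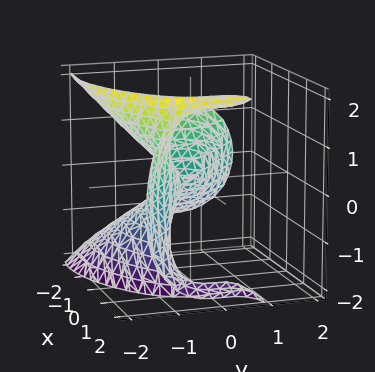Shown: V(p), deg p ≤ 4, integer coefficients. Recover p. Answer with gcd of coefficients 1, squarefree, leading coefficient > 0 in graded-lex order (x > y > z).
deg p = 3. A generic line meets the surface in up to 3 points.
Against the integer gridlines: it crosses the y-axis at the gridline y = 0; one x-axis crossing is at x = 0; one z-axis crossing is at z = 0.
Assembling these constraints gives the stated polynomial.

x^3 - 2*x*z^2 + 2*y^3 + 2*z^2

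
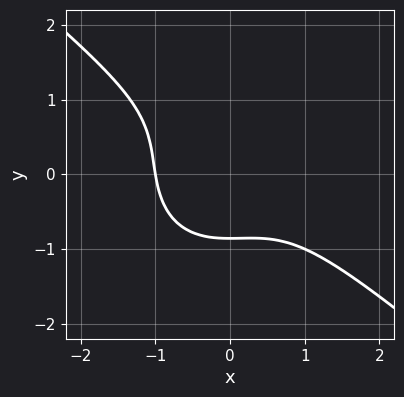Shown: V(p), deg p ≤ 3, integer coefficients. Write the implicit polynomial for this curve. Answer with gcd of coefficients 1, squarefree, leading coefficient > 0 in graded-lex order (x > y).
Degree: a generic line meets the curve in up to 3 points, so deg p = 3.
Checking where it meets the axes: it meets the x-axis at x = -1 (among the integer gridlines).
Solving for integer coefficients yields p as stated.

2*x^3 + x^2*y + 2*y^3 - y^2 + 2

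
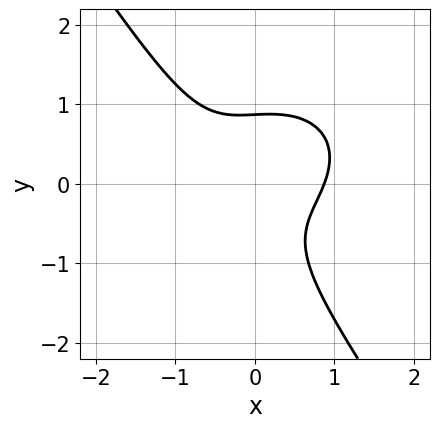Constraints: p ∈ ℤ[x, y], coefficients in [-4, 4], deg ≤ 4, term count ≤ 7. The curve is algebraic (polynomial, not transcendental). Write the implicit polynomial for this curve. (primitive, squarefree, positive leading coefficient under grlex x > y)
(a) Degree: a generic line meets the curve in up to 3 points, so deg p = 3.
(b) Matching integer coefficients to the picture gives p.

3*x^3 + 3*x*y^2 + 3*y^3 - 3*x*y - 2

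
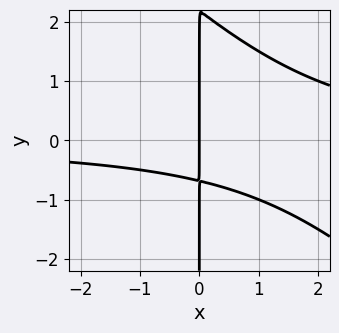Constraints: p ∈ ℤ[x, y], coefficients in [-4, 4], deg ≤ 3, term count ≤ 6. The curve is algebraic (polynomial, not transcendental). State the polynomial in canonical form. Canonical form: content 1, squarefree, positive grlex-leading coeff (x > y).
2*x^2*y + 2*x*y^2 - 3*x*y - 3*x

First, degree: a generic line meets the curve in up to 3 points, so deg p = 3.
Then, from the axis intercepts and sections: every point of the y-axis in the box is on the curve; it meets the x-axis at x = 0 (among the integer gridlines).
Finally, matching integer coefficients to the picture gives p.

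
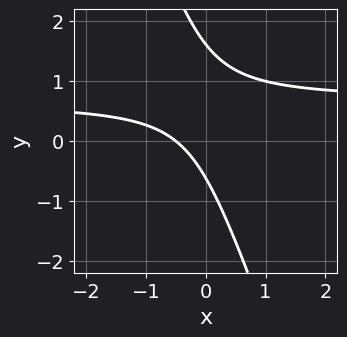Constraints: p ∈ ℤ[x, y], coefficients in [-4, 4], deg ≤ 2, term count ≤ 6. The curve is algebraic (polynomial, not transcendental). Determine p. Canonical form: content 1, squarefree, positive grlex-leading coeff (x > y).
3*x*y + y^2 - 2*x - y - 1

1. Degree: a generic line meets the curve in up to 2 points, so deg p = 2.
2. Putting this together gives p.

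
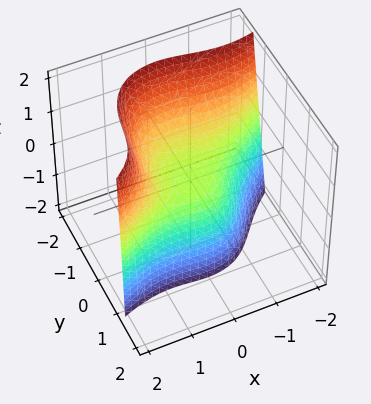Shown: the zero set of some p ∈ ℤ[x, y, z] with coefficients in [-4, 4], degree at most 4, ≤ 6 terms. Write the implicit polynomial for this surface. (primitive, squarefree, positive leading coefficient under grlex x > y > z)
2*x^3 - 3*x^2*y - 3*y^3 + 2*y*z - 3*z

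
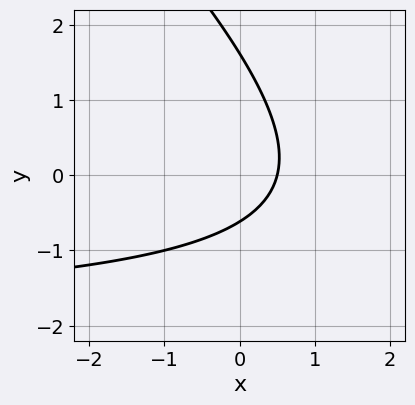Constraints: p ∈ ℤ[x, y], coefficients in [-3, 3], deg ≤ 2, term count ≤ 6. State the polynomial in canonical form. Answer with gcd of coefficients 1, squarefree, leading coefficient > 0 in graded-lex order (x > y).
x*y + y^2 + 2*x - y - 1

(a) The degree is 2 — no degree-1 curve has this shape.
(b) Putting this together gives p.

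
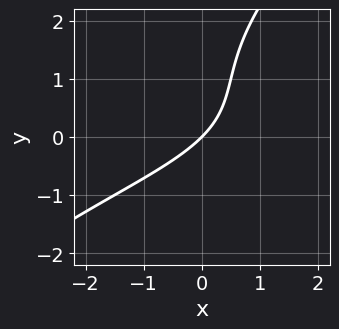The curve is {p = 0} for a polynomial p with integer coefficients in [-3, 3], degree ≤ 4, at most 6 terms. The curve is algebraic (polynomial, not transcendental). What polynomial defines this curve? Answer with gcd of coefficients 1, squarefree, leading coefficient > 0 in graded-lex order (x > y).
x*y^2 - y^3 + 2*y^2 + 3*x - 3*y

The degree is 3 — a generic line meets the curve in up to 3 points.
Against the integer gridlines: it meets the y-axis at y = 0 (among the integer gridlines); it meets the x-axis at x = 0 (among the integer gridlines).
Together with the visible shape, these determine p as stated.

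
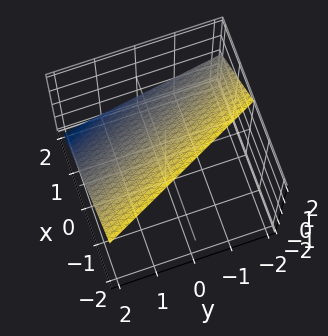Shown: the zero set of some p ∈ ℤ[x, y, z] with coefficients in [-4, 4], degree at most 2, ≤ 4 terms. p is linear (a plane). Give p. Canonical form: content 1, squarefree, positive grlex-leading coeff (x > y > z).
2*x + y + 2*z - 2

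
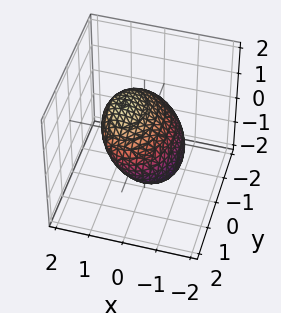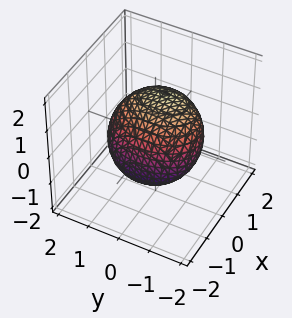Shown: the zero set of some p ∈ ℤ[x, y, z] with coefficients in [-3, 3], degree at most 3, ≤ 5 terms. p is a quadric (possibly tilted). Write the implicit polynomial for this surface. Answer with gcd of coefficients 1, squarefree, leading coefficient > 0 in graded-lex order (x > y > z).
First, degree: no degree-1 surface has this shape, so deg p = 2.
Next, against the integer gridlines: among the integer gridlines, it crosses the x-axis at x ∈ {-1, 1}; the z-axis gridline crossings are at z ∈ {-1, 1}.
Finally, together with the visible shape, these determine p as stated.

2*x^2 - 2*x*z + y^2 + 2*z^2 - 2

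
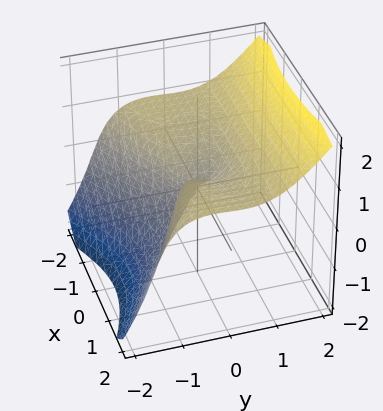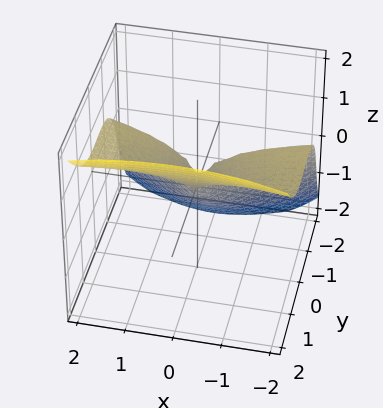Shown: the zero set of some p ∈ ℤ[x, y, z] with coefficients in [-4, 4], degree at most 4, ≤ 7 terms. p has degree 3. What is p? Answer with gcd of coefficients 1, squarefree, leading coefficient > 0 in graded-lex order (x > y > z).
2*x^2*z - 3*y^3 + 2*z^3 - 2*x^2 + y*z

1. The degree is 3 — a generic line meets the surface in up to 3 points.
2. Checking where it meets the axes: it crosses the x-axis at the gridline x = 0; it meets the z-axis at z = 0 (among the integer gridlines); it crosses the y-axis at the gridline y = 0.
3. Matching integer coefficients to the picture gives p.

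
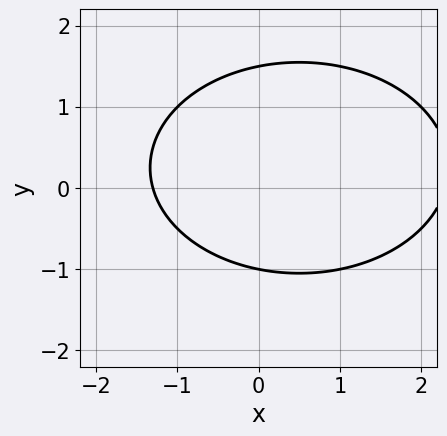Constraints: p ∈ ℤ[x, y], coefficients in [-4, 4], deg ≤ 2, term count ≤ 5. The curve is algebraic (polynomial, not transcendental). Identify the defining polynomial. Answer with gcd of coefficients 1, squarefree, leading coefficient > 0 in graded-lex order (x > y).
The degree is 2 — no degree-1 curve has this shape.
Checking where it meets the axes: one y-axis crossing is at y = -1.
Assembling these constraints gives the stated polynomial.

x^2 + 2*y^2 - x - y - 3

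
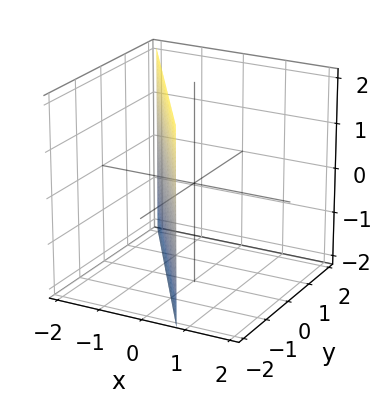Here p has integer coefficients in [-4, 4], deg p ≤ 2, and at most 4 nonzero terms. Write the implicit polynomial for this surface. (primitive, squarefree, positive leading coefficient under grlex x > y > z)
1. The degree is 1 — every cross-section is a straight line — this is a plane.
2. Observable constraints: one y-axis crossing is at y = -1; no z-intercept at any integer in the box.
3. Assembling these constraints gives the stated polynomial.

3*x + 2*y + 2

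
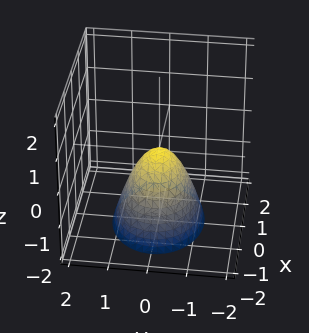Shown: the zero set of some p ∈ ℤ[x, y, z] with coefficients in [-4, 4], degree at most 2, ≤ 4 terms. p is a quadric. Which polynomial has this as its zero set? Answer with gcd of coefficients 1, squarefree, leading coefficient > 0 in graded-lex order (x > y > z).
The degree is 2 — a paraboloid; a quadric.
Symmetries: it's symmetric under x → −x, forcing even powers of x; mirror symmetry y ↦ −y ⇒ only even powers of y.
Checking where it meets the axes: it crosses the y-axis at the gridline y = 0; one z-axis crossing is at z = 0; it meets the x-axis at x = 0 (among the integer gridlines).
Assembling these constraints gives the stated polynomial.

2*x^2 + 3*y^2 + 2*z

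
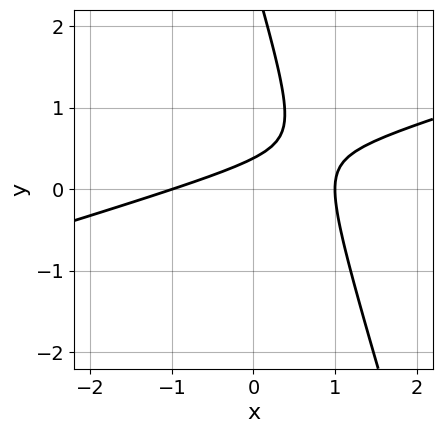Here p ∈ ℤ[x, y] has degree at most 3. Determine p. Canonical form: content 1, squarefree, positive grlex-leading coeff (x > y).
x^2 - 3*x*y - y^2 + 3*y - 1

(a) The degree is 2 — the shape is more complex than any degree-1 curve.
(b) From the axis intercepts and sections: among the integer gridlines, it crosses the x-axis at x ∈ {-1, 1}.
(c) Fitting integer coefficients to these (and the overall shape) gives p.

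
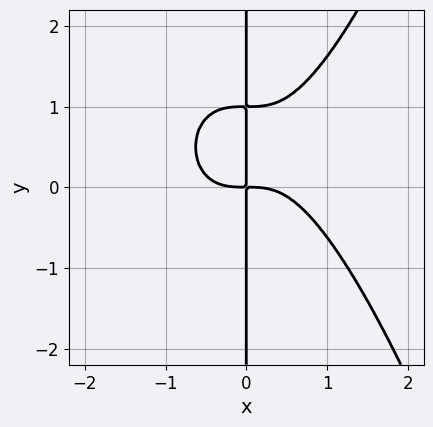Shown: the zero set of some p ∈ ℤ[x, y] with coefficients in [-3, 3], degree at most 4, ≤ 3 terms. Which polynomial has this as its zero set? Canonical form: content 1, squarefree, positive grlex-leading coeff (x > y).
First, deg p = 4. No degree-3 curve has this shape.
Then, from the axis intercepts and sections: every point of the y-axis in the box is on the curve.
Finally, matching integer coefficients to the picture gives p.

x^4 - x*y^2 + x*y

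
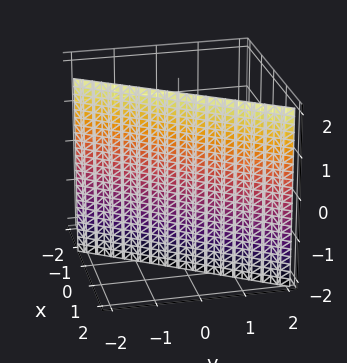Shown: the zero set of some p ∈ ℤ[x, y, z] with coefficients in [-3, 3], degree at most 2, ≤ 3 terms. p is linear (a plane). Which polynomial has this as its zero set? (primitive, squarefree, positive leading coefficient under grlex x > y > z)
3*x - 2*y - 2

First, deg p = 1. The surface is flat (a plane).
Next, from the axis intercepts and sections: it meets the y-axis at y = -1 (among the integer gridlines); it misses every integer gridline on the z-axis.
Finally, the integer polynomial consistent with all of this is the stated p.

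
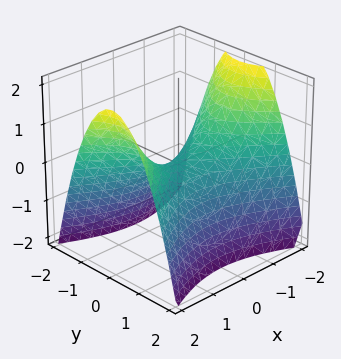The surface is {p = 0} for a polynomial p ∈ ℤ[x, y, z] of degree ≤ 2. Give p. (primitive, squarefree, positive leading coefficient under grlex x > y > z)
deg p = 2. A saddle surface; a quadric.
Symmetries: it's symmetric under y → −y, forcing even powers of y; mirror symmetry x ↦ −x ⇒ only even powers of x.
Against the integer gridlines: it crosses the z-axis at the gridline z = 0; it crosses the y-axis at the gridline y = 0; it crosses the x-axis at the gridline x = 0.
Together with the visible shape, these determine p as stated.

x^2 - 2*y^2 - 2*z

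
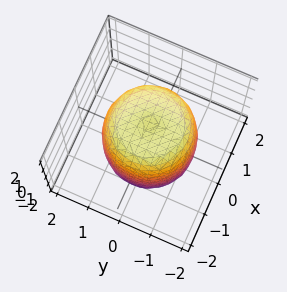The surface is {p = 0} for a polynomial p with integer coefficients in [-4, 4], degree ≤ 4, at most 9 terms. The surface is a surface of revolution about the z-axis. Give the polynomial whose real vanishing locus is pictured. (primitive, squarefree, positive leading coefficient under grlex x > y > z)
First, the degree is 4 — the shape is more complex than any degree-3 surface.
Then, symmetries: rotational symmetry about the z-axis ⇒ p depends on x, y only through x² + y².
Then, observable constraints: a circular section at z = 0 has radius between 1 and 2.
Finally, assembling these constraints gives the stated polynomial.

2*x^4 + 4*x^2*y^2 + 2*y^4 - 2*x^2 - 2*y^2 + z^2 - 3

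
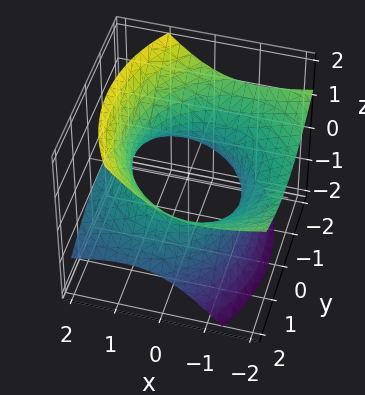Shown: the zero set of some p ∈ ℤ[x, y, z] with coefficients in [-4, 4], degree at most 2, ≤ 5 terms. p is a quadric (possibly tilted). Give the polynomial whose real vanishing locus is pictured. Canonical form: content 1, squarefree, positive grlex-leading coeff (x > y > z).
x^2 + 2*x*z + y^2 - 2*z^2 - 2

First, deg p = 2. No degree-1 surface has this shape.
Then, from the axis intercepts and sections: it misses every integer gridline on the z-axis.
Finally, these observations pin down the coefficients.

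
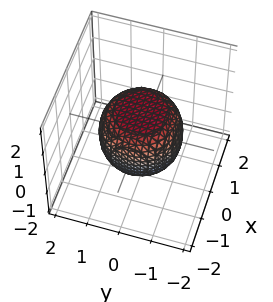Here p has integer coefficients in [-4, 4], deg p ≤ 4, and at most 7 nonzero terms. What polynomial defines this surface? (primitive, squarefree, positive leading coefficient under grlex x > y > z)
2*x^4 + 4*x^2*y^2 + 2*y^4 - x^2 - y^2 + 3*z^2 - 3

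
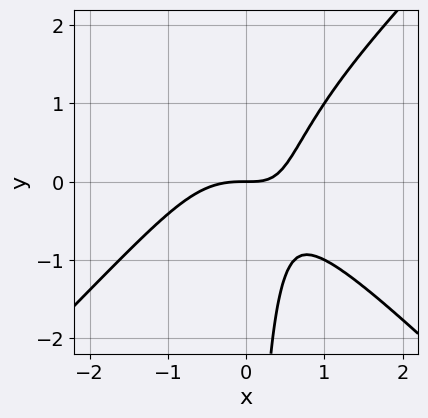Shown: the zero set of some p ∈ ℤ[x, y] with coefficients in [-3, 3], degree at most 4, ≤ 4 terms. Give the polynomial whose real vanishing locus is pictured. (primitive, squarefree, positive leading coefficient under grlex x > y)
Degree: the shape is more complex than any degree-2 curve, so deg p = 3.
From the axis intercepts and sections: one x-axis crossing is at x = 0; it crosses the y-axis at the gridline y = 0.
Together with the visible shape, these determine p as stated.

x^3 - x*y^2 + x*y - y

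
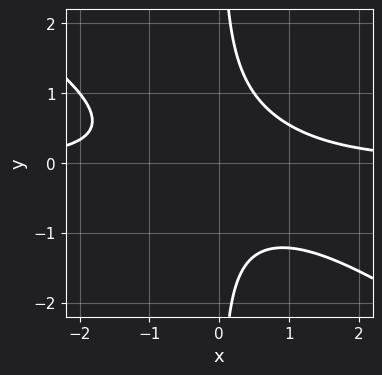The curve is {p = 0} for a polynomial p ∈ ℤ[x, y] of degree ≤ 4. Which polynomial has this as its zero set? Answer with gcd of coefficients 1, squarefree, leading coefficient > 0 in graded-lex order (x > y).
The degree is 3 — the shape is more complex than any degree-2 curve.
Checking where it meets the axes: no x-intercept at any integer in the box; no y-intercept at any integer in the box.
Putting this together gives p.

2*x^2*y + 3*x*y^2 - 2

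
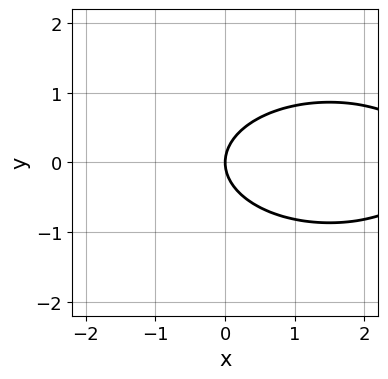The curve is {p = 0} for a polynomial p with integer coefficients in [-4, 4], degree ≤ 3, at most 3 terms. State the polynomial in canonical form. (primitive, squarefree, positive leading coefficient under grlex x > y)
1. Degree: the shape is more complex than any degree-1 curve, so deg p = 2.
2. Symmetries: it's symmetric under y → −y, forcing even powers of y.
3. Against the integer gridlines: it crosses the x-axis at the gridline x = 0; it crosses the y-axis at the gridline y = 0.
4. Together with the visible shape, these determine p as stated.

x^2 + 3*y^2 - 3*x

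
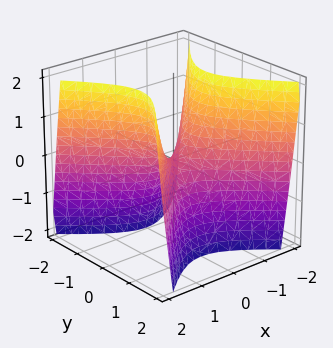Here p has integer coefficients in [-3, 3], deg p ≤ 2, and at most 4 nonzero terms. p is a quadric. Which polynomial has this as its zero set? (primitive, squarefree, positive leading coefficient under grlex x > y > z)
deg p = 2.
Symmetries: the x ↦ −x reflection is a symmetry, so x appears only in even powers; mirror symmetry y ↦ −y ⇒ only even powers of y.
From the visible intercepts: it crosses the x-axis at the gridline x = 0; one z-axis crossing is at z = 0; it meets the y-axis at y = 0 (among the integer gridlines).
Together with the visible shape, these determine p as stated.

2*x^2 - 2*y^2 - z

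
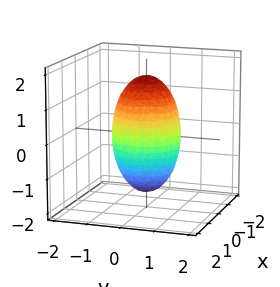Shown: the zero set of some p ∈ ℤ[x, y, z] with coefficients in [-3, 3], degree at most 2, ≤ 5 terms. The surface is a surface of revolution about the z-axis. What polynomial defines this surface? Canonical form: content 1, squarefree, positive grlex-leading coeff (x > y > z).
(a) The degree is 2 — the shape is more complex than any degree-1 surface.
(b) By symmetry, every cross-section ⟂ z is a circle, so x, y appear only via x² + y².
(c) From the visible intercepts: the x-axis gridline crossings are at x ∈ {-1, 1}; a circular section at z = -1 has radius between 0 and 1; among the integer gridlines, it crosses the y-axis at y ∈ {-1, 1}.
(d) Solving for integer coefficients yields p as stated.

3*x^2 + 3*y^2 + z^2 - 3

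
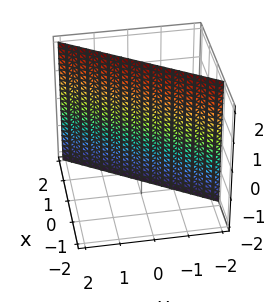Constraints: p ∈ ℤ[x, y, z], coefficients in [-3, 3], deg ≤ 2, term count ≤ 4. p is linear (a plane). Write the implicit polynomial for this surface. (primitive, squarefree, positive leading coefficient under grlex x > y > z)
3*x - 2*y - 2

1. Degree: every cross-section is a straight line — this is a plane, so deg p = 1.
2. Checking where it meets the axes: it crosses the y-axis at the gridline y = -1; the surface avoids every integer z-axis point in the box.
3. Fitting integer coefficients to these (and the overall shape) gives p.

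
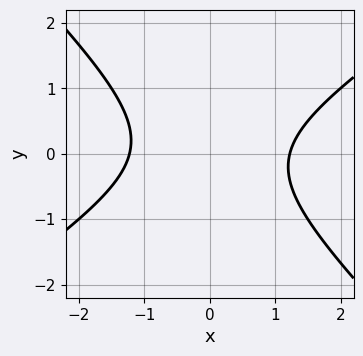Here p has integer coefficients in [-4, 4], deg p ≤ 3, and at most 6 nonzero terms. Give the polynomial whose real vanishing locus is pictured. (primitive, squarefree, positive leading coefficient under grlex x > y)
2*x^2 - x*y - 3*y^2 - 3

First, the degree is 2 — the shape is more complex than any degree-1 curve.
Then, against the integer gridlines: no y-intercept at any integer in the box.
Finally, fitting integer coefficients to these (and the overall shape) gives p.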